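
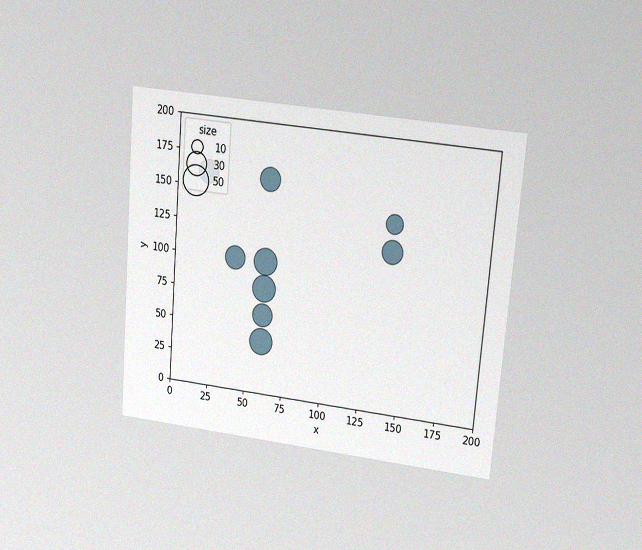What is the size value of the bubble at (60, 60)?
The chart is tilted about 5° clockwise and viewed at a slight angle, with some photo noise. Matching the bubble at (60, 60) against the size legend gives 30.

30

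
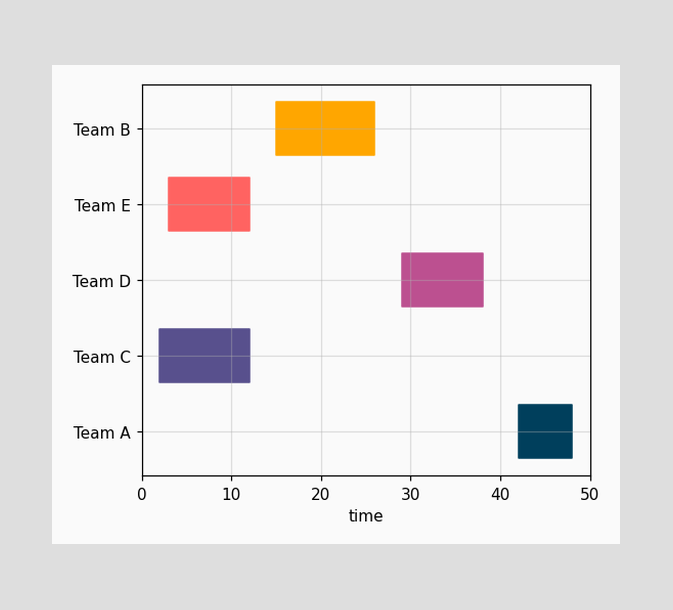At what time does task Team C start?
The Team C bar begins at t=2.

2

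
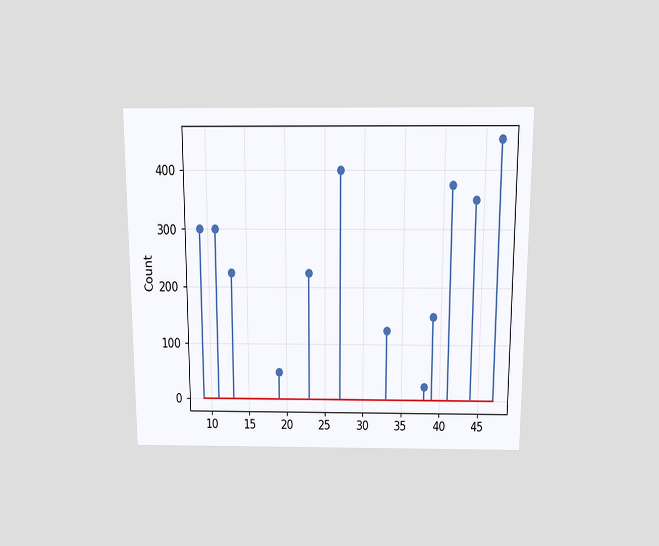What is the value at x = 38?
The chart is viewed slightly from above. The stem at x=38 reaches 25.

25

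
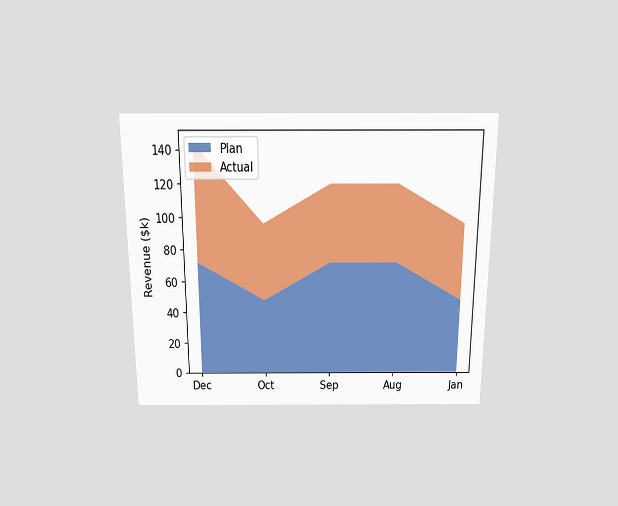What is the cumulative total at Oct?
The chart is viewed slightly from above. The stacked total at Oct reaches $96k.

$96k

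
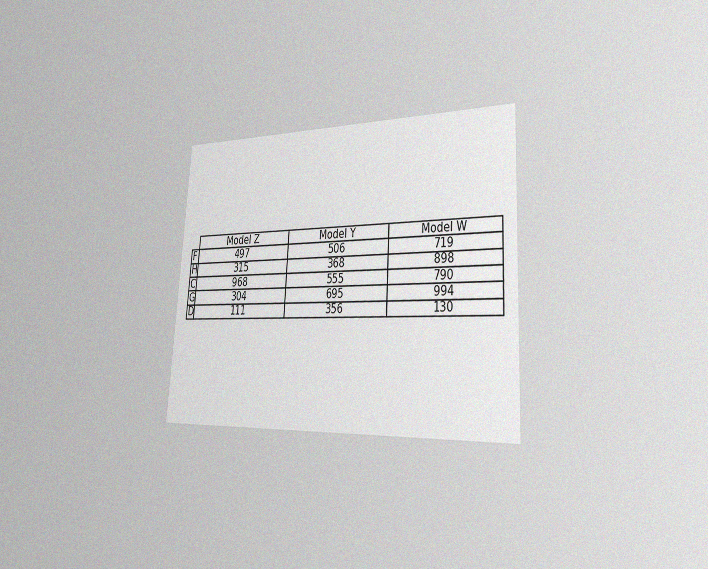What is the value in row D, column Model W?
The chart is tilted about 3° clockwise and viewed slightly from the right, with some photo noise. The (D, Model W) cell reads 130.

130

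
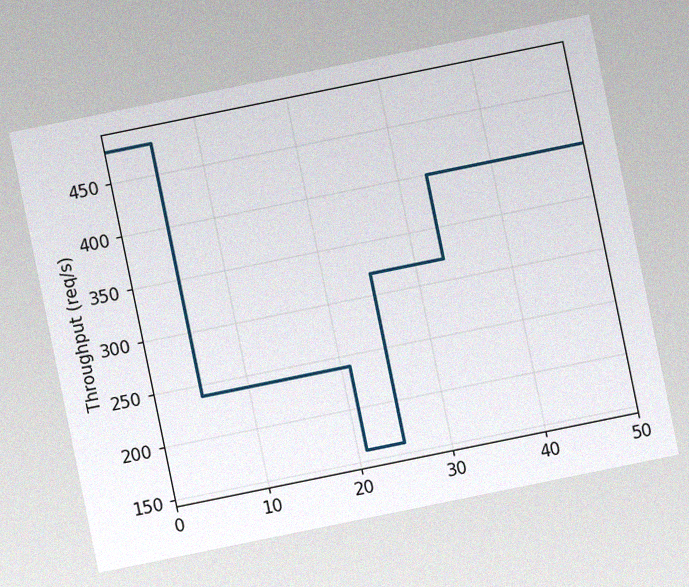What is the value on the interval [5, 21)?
The chart is tilted about 12° counter-clockwise, with some photo noise. On [5, 21) the step sits at 240req/s.

240req/s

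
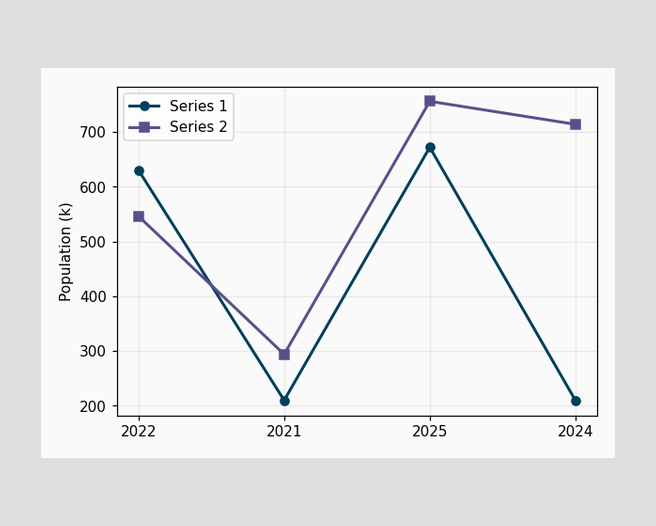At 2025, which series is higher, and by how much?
Series 2, by 84k

At 2025, Series 2 sits above the other line by 84k.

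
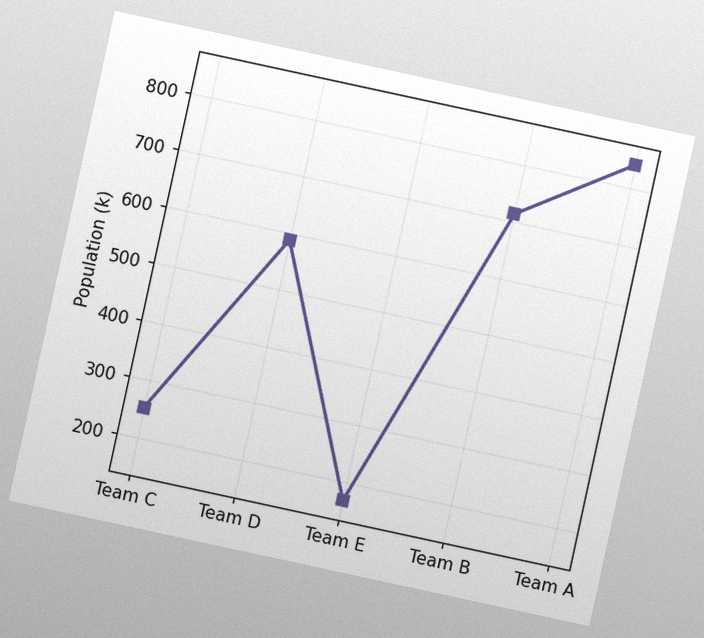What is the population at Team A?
The chart is tilted about 12° clockwise, with some photo noise. At Team A, the line is at 840k.

840k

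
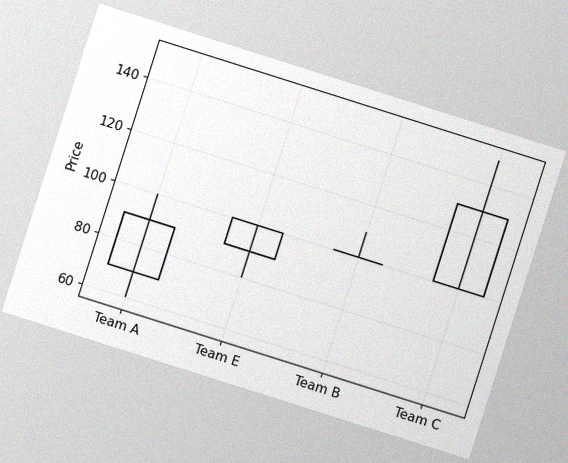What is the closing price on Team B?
100

The chart is tilted about 18° clockwise, with some photo noise. The Team B candle closes at 100.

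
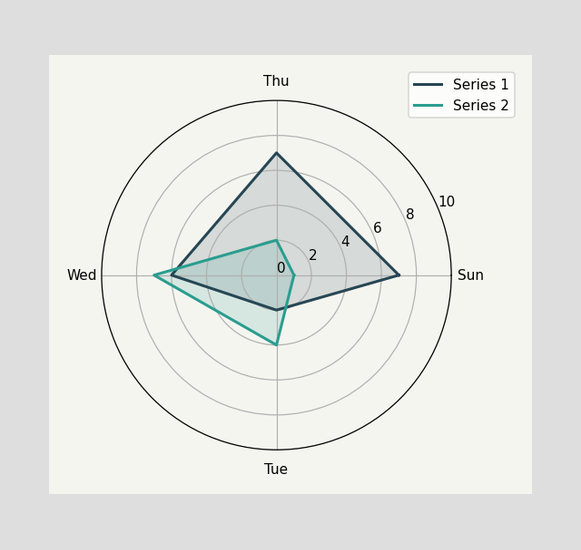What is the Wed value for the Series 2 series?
7

On the Wed axis, Series 2 reaches 7.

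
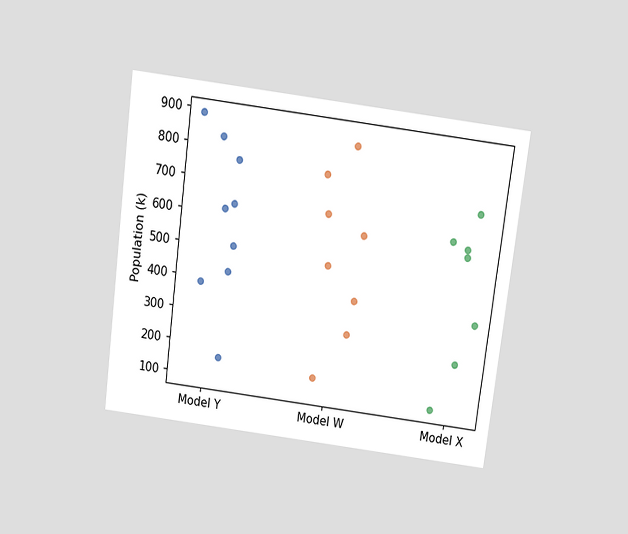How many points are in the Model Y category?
9

The chart is tilted about 7° clockwise and viewed slightly from above. Counting the markers in the Model Y column gives 9.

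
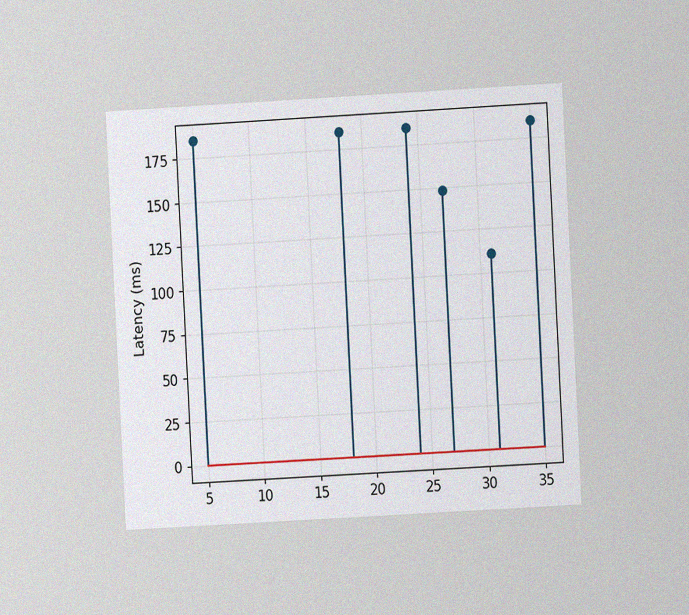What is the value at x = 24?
185ms

The chart is tilted about 3° counter-clockwise and viewed at a slight angle, with some photo noise. The stem at x=24 reaches 185ms.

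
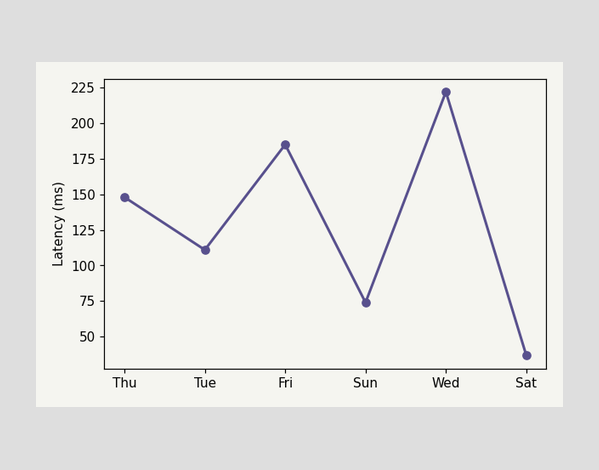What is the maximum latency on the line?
222ms

The highest point is at Wed, and reading across to the y-axis gives 222ms.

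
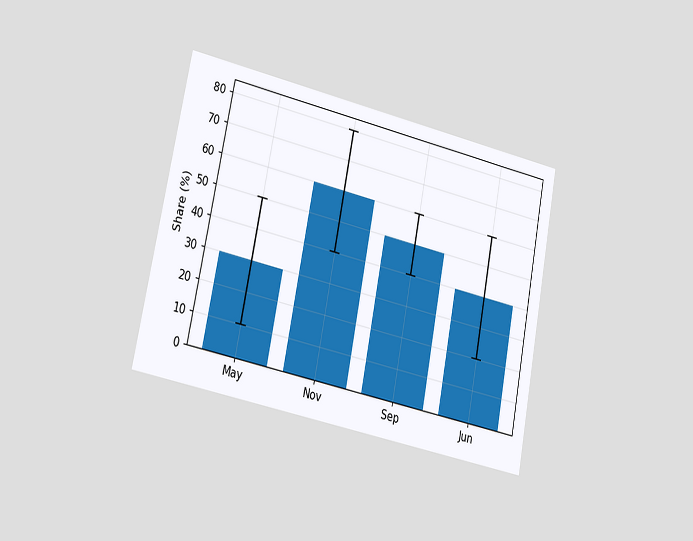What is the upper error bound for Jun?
The chart is tilted about 11° clockwise and viewed slightly from the left. The Jun bar's upper whisker reaches 60%.

60%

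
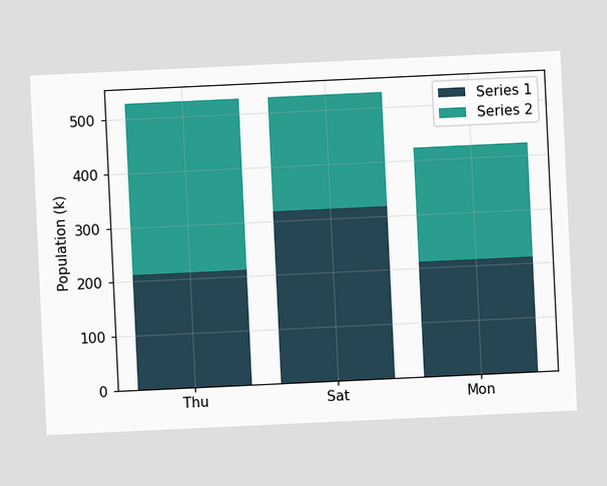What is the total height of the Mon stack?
424k

The chart is tilted about 3° counter-clockwise. The Mon stack's top reaches 424k on the y-axis.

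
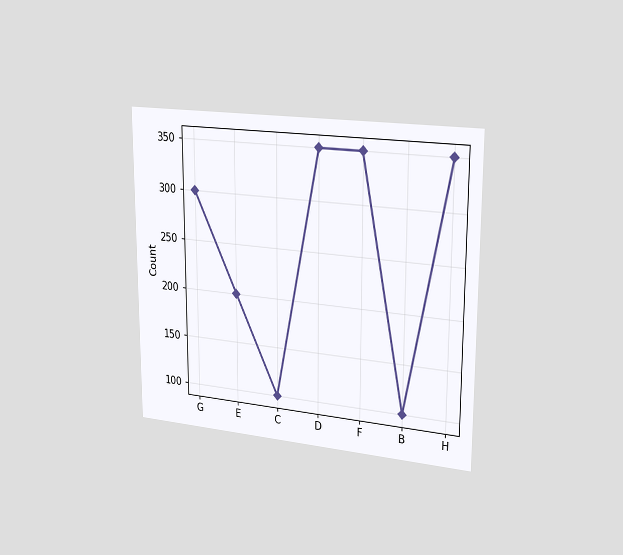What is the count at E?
200

The chart is viewed slightly from the right. At E, the line is at 200.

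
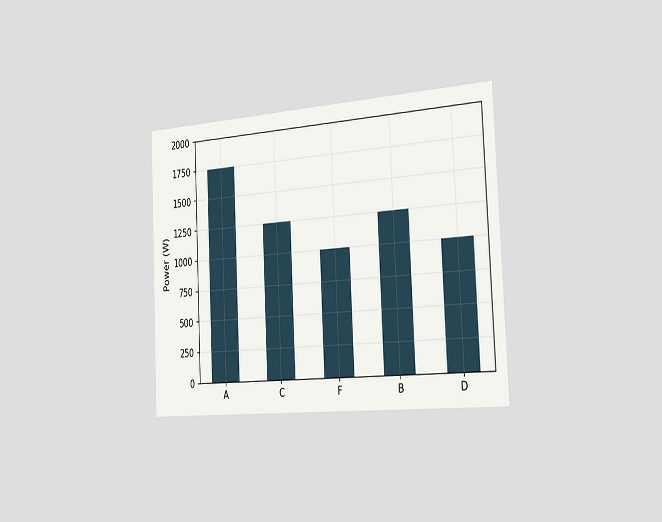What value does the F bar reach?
1000W

The chart is tilted about 3° counter-clockwise and viewed slightly from the right. Reading along the chart's y-axis, the F bar reaches 1000W.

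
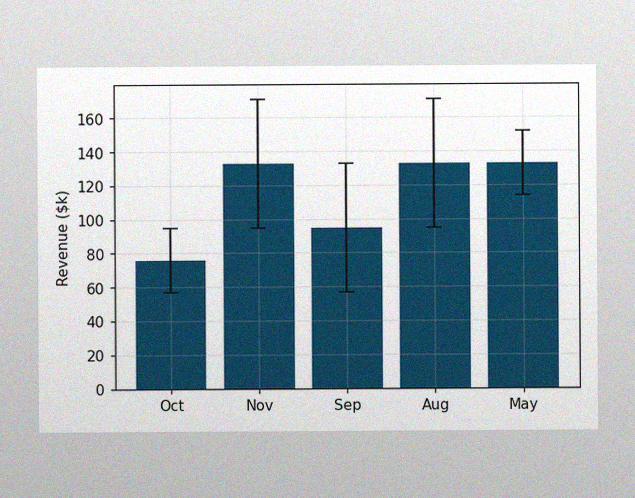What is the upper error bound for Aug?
$171k

The image has some photo noise and uneven lighting. The Aug bar's upper whisker reaches $171k.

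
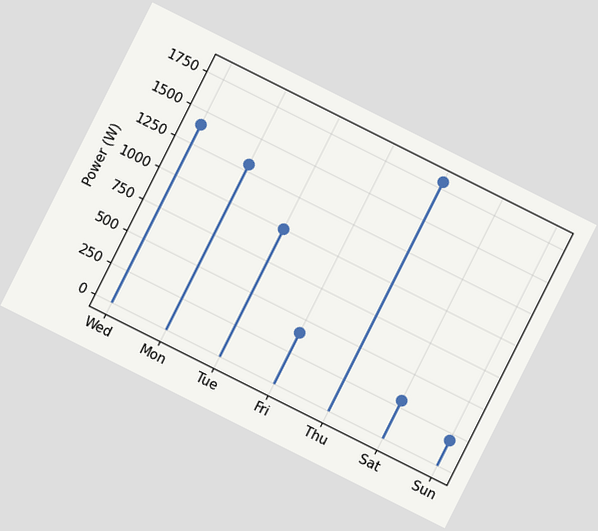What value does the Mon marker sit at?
1300W

The chart is tilted about 27° clockwise. The Mon marker sits at 1300W.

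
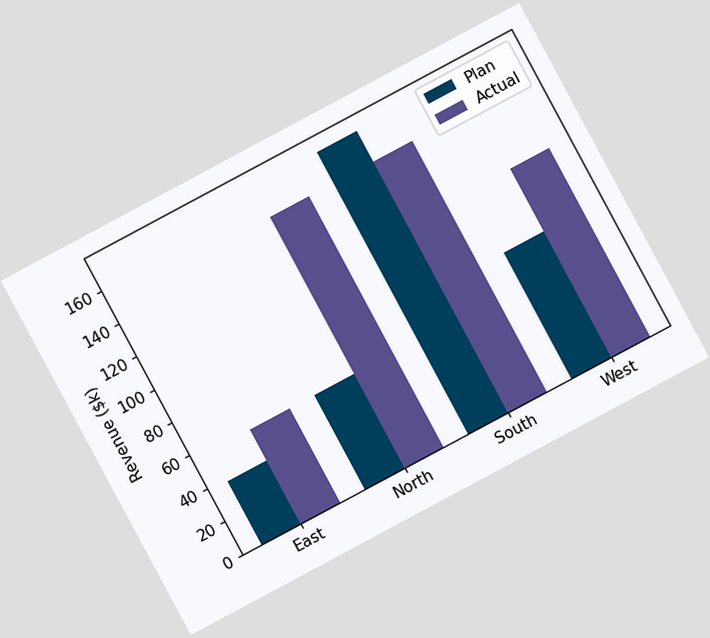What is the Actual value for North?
The chart is tilted about 28° counter-clockwise. The Actual bar at North reaches $152k on the y-axis.

$152k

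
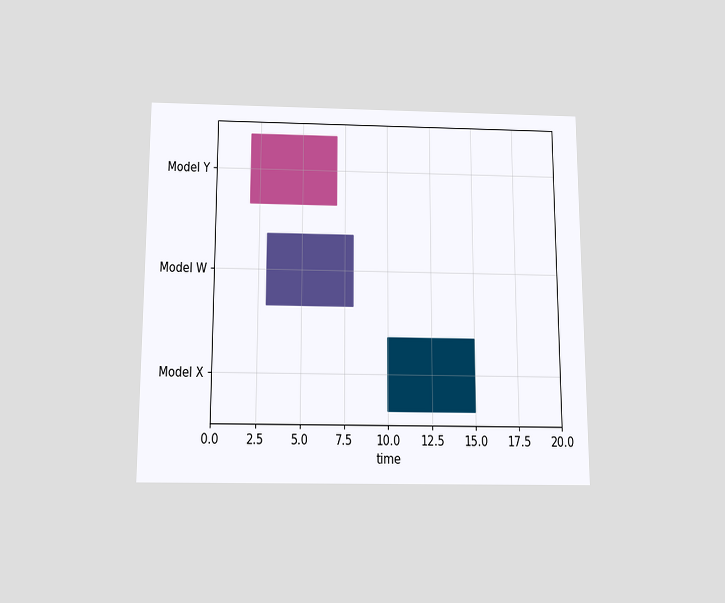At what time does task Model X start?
The chart is viewed slightly from below. The Model X bar begins at t=10.

10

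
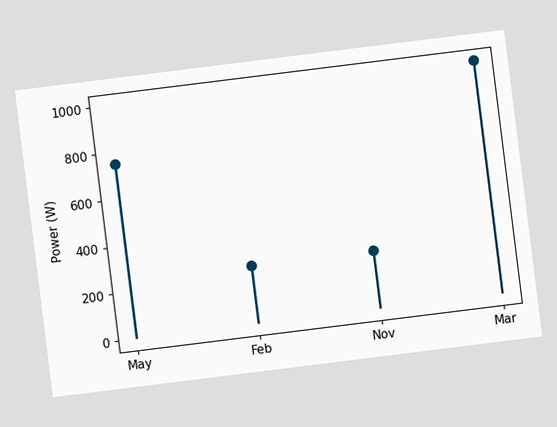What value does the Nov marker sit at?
The chart is tilted about 7° counter-clockwise. The Nov marker sits at 250W.

250W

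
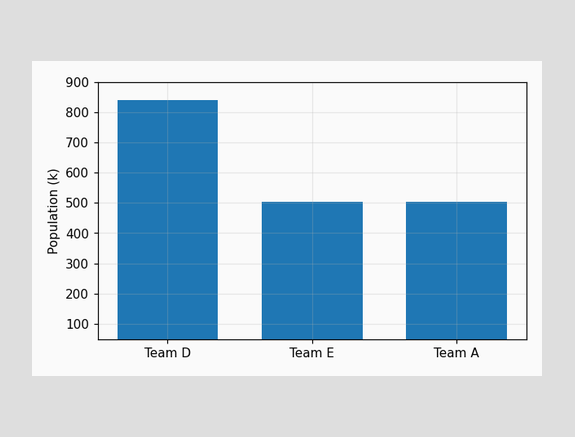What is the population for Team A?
504k

Reading along the chart's y-axis, the Team A bar reaches 504k.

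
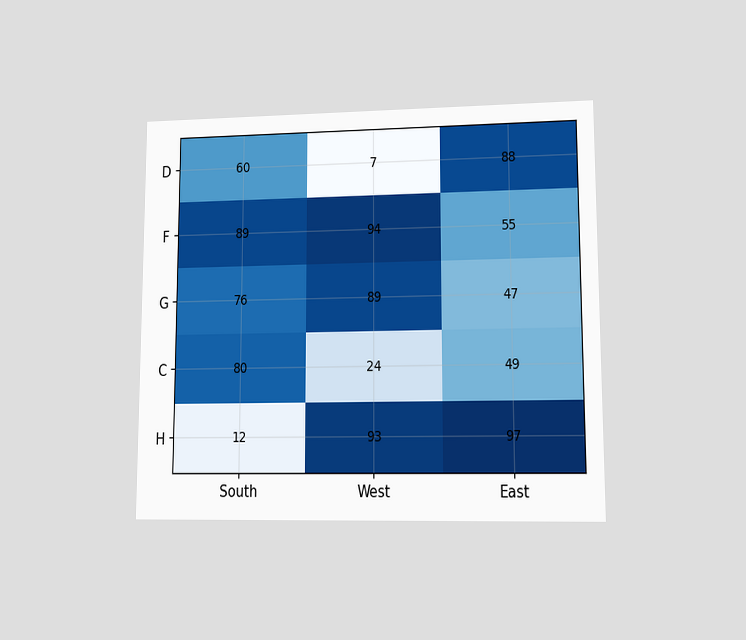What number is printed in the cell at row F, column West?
The chart is viewed at a slight angle. The (F, West) cell reads 94.

94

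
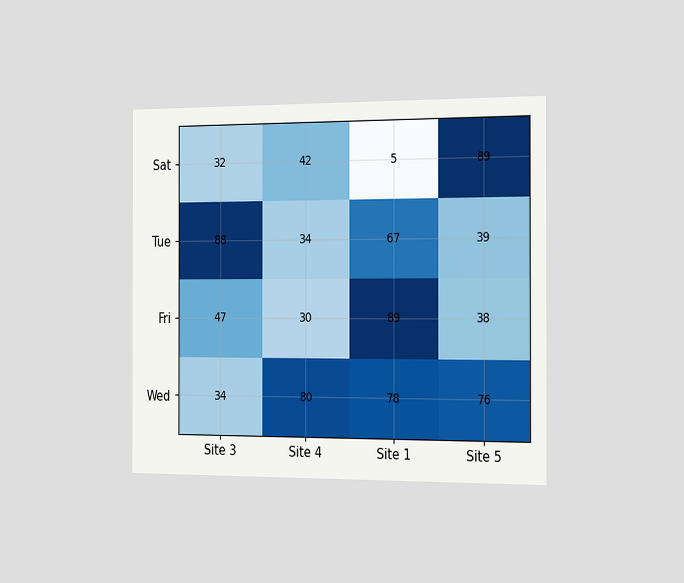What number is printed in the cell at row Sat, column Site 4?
42

The chart is viewed slightly from the right. The (Sat, Site 4) cell reads 42.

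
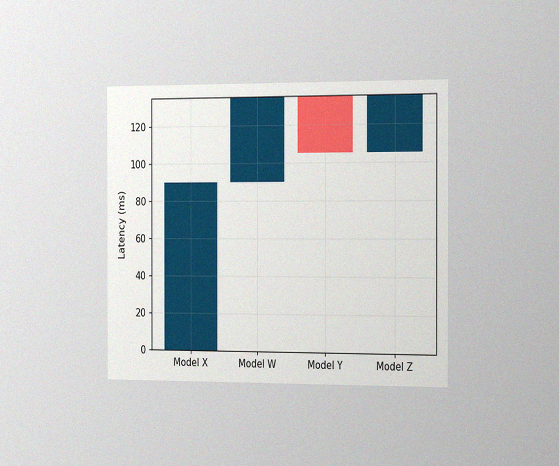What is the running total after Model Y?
The chart is viewed slightly from the right, with some photo noise. After Model Y the running total reaches 105ms.

105ms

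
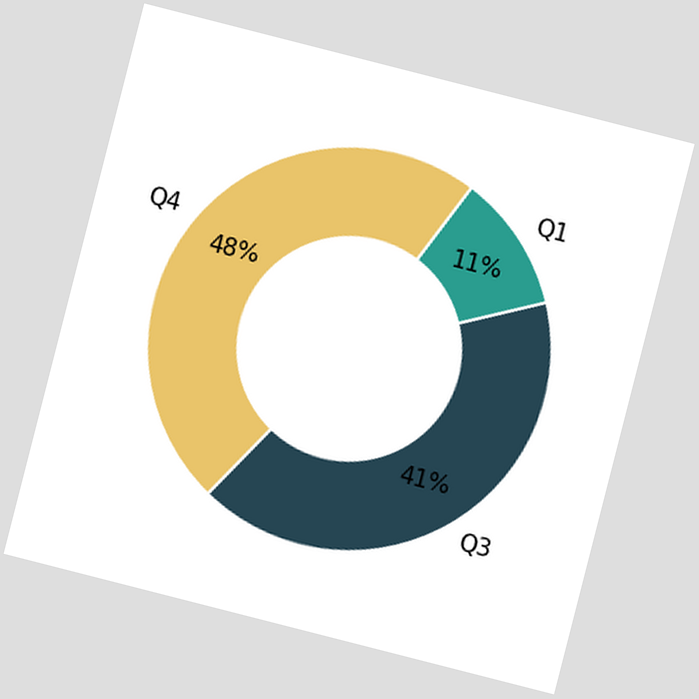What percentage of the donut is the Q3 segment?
41%

The chart is tilted about 14° clockwise. The Q3 segment takes up 41% of the ring.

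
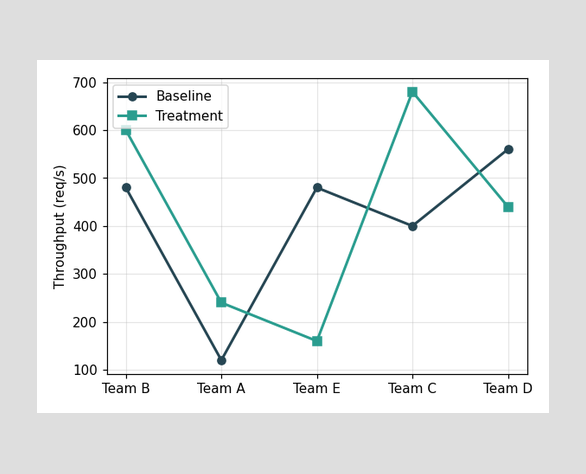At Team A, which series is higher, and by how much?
At Team A, Treatment sits above the other line by 120req/s.

Treatment, by 120req/s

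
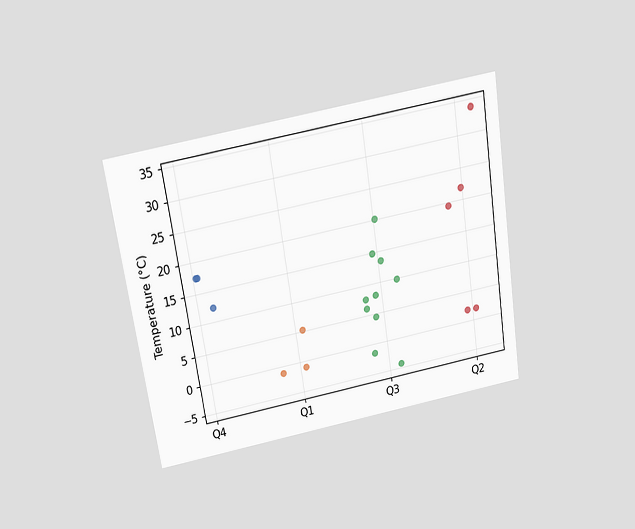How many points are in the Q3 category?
10

The chart is tilted about 9° counter-clockwise and viewed slightly from above. Counting the markers in the Q3 column gives 10.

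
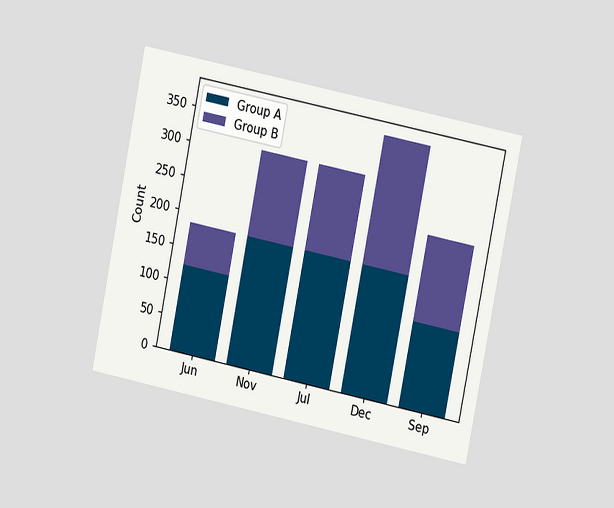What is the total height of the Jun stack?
The chart is tilted about 11° clockwise and viewed at a slight angle. The Jun stack's top reaches 186 on the y-axis.

186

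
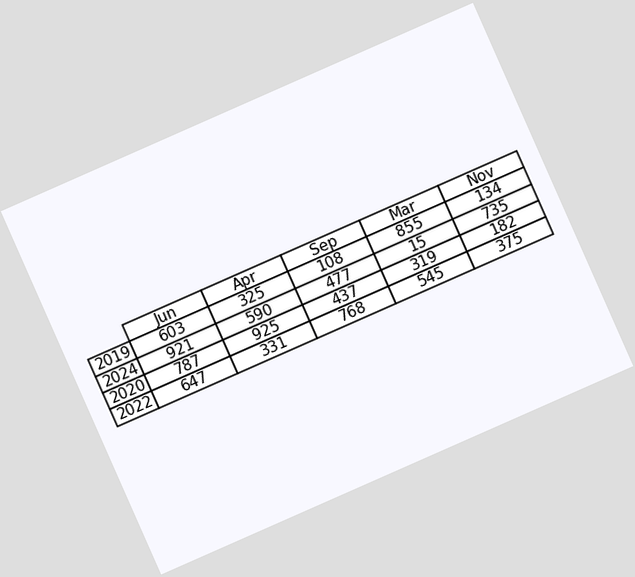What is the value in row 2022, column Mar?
545

The chart is tilted about 24° counter-clockwise. The (2022, Mar) cell reads 545.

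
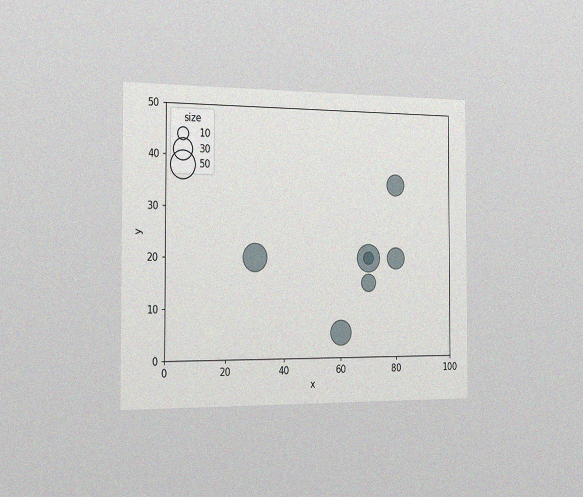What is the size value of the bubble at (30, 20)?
The chart is viewed slightly from the left, with some photo noise. Matching the bubble at (30, 20) against the size legend gives 50.

50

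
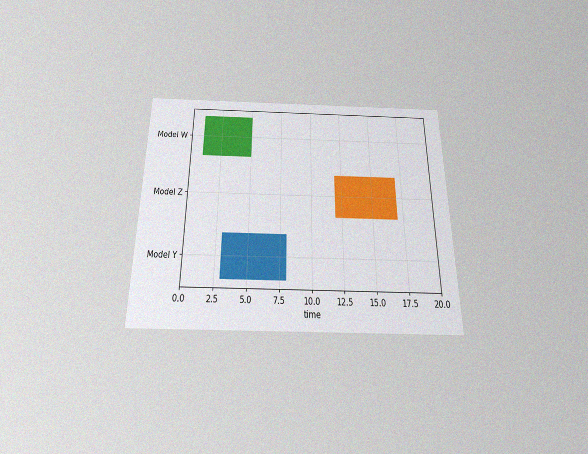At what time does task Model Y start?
The chart is viewed slightly from below, with some photo noise. The Model Y bar begins at t=3.

3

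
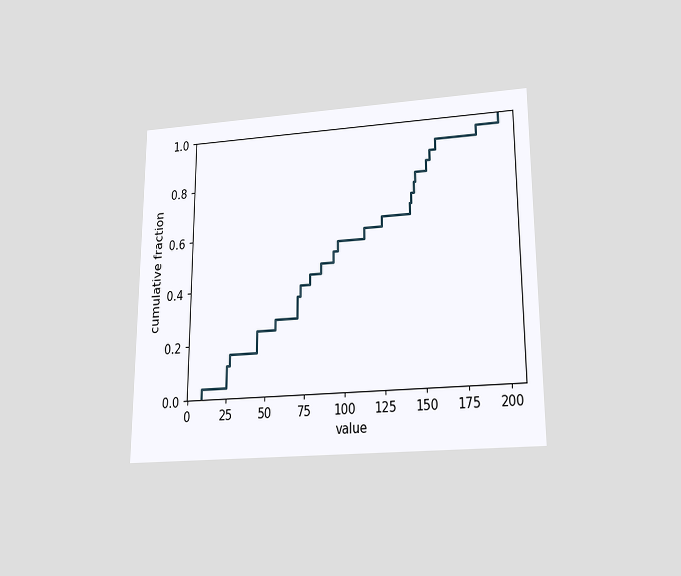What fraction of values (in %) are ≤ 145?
The chart is viewed slightly from below. At x=145 the ECDF step is at 76%.

76%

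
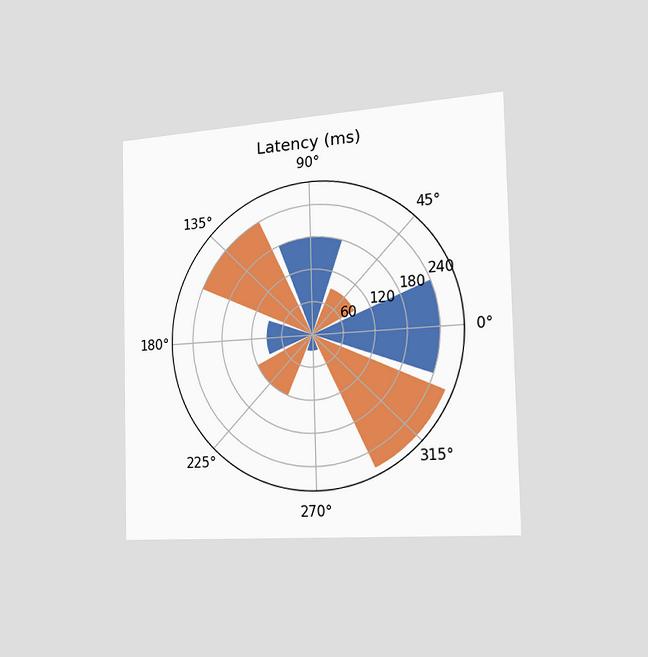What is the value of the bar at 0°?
The chart is viewed slightly from the right. The bar at 0° reaches 240ms on the radial axis.

240ms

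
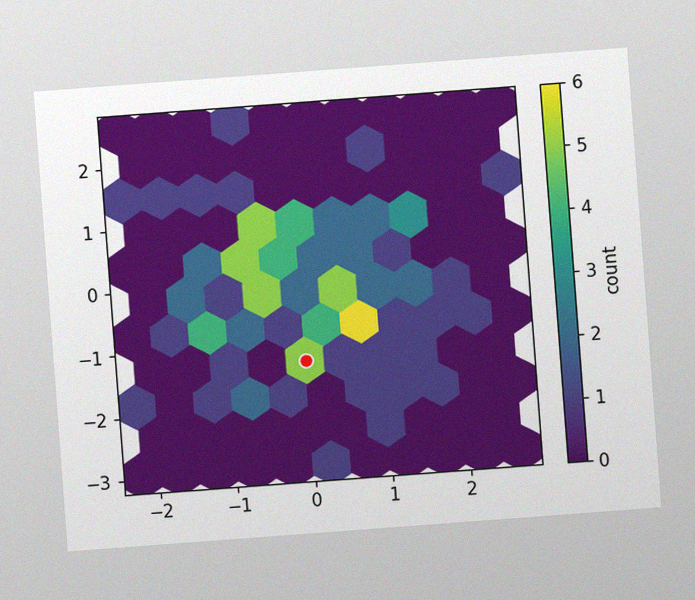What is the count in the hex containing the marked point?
5

The chart is tilted about 4° counter-clockwise, with some photo noise. The marked hex reads 5 on the colorbar.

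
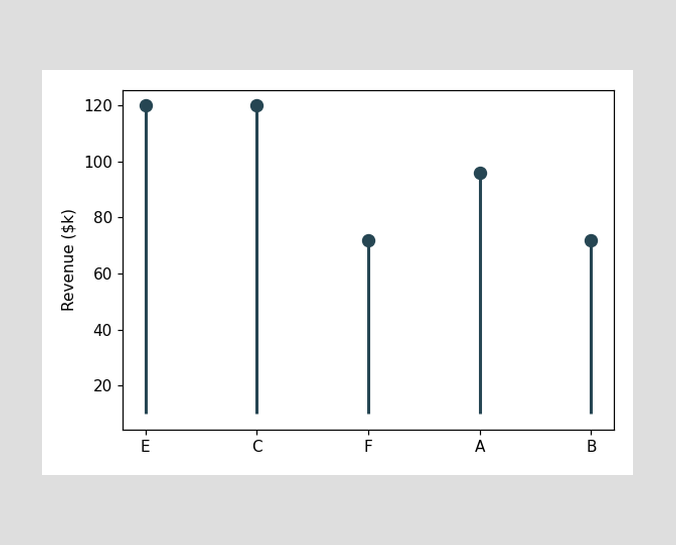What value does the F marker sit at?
The F marker sits at $72k.

$72k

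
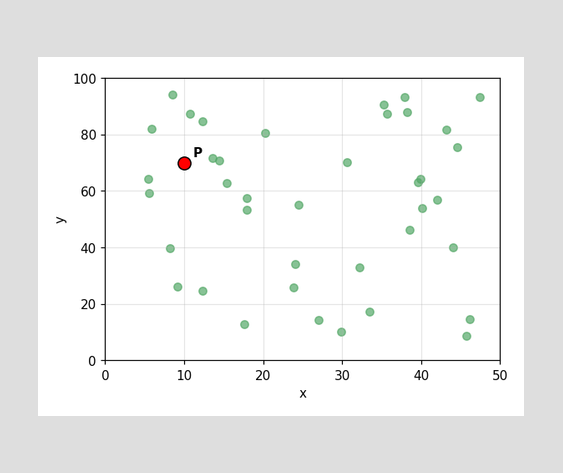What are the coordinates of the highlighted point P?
(10, 70)

Following the gridlines from P to each axis, P sits at (10, 70).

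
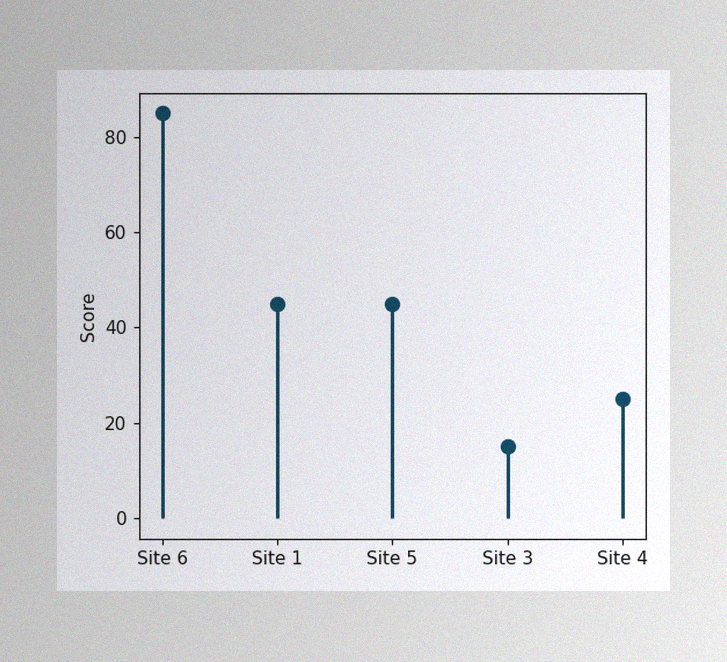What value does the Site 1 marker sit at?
45

The image has some photo noise and uneven lighting. The Site 1 marker sits at 45.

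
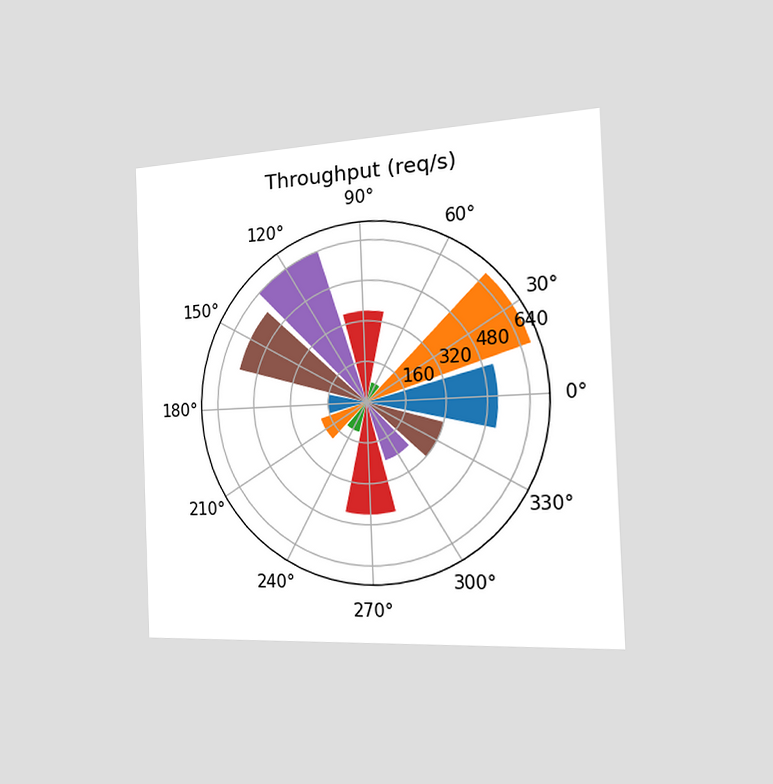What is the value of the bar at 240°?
The chart is tilted about 2° counter-clockwise and viewed slightly from the right. The bar at 240° reaches 120req/s on the radial axis.

120req/s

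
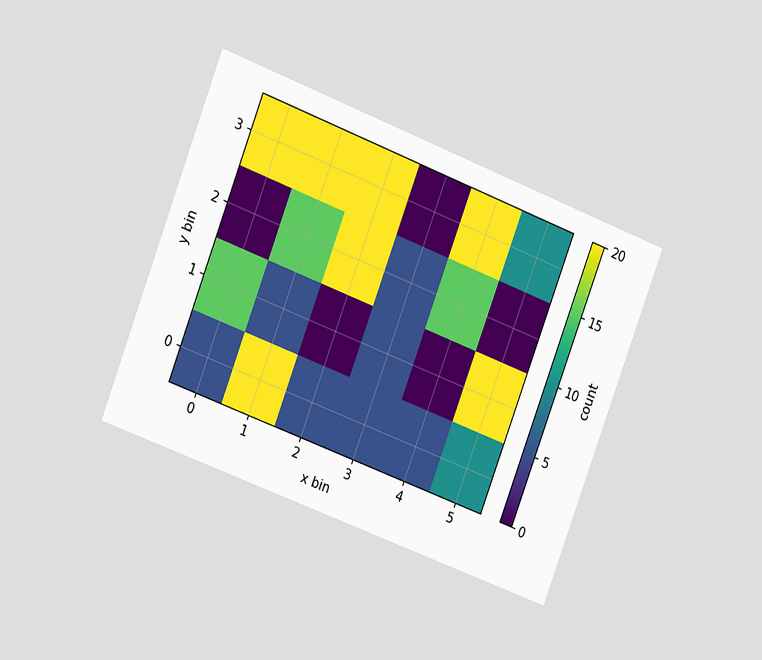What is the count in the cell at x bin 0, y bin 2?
0

The chart is tilted about 21° clockwise and viewed slightly from the left. Matching the cell (0, 2) against the colorbar gives 0.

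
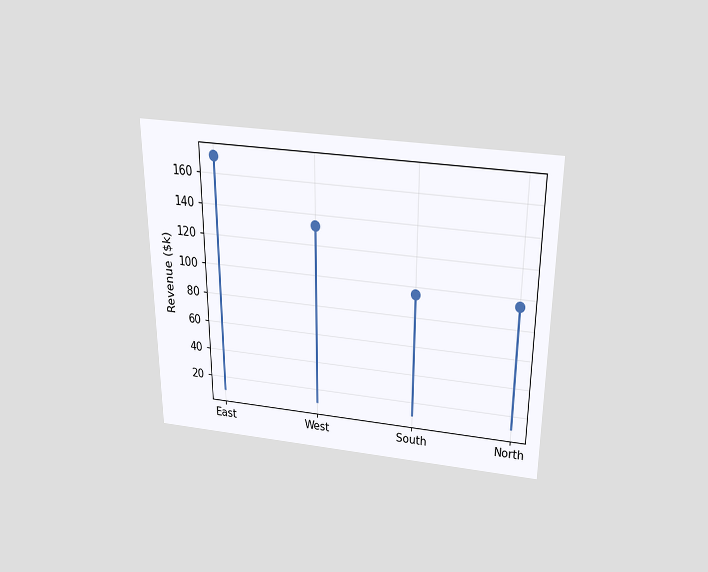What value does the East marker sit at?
The chart is viewed slightly from above. The East marker sits at $171k.

$171k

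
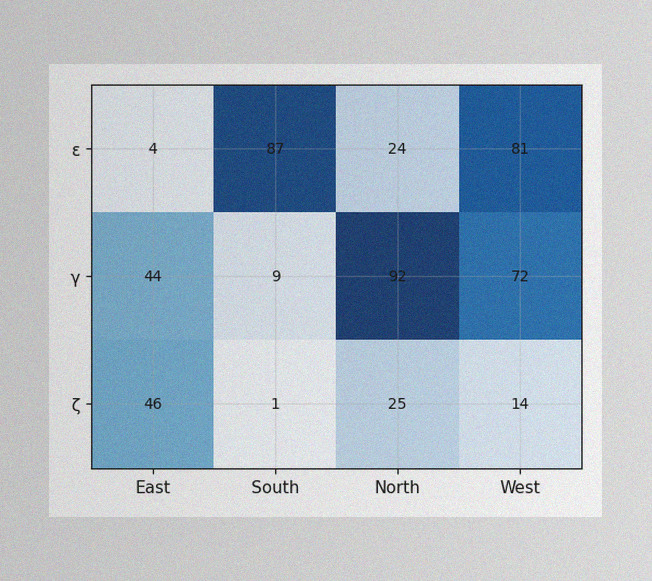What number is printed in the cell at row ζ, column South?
The image has some photo noise and uneven lighting. The (ζ, South) cell reads 1.

1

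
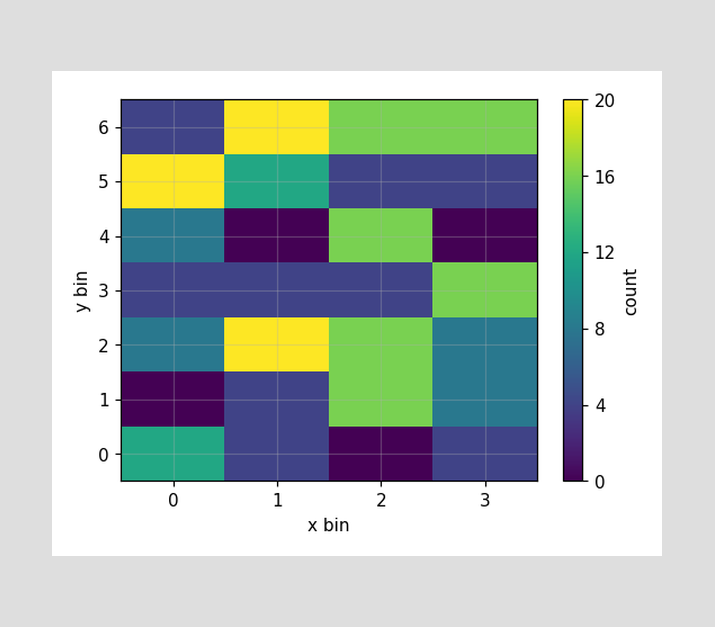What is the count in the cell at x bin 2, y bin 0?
0

Matching the cell (2, 0) against the colorbar gives 0.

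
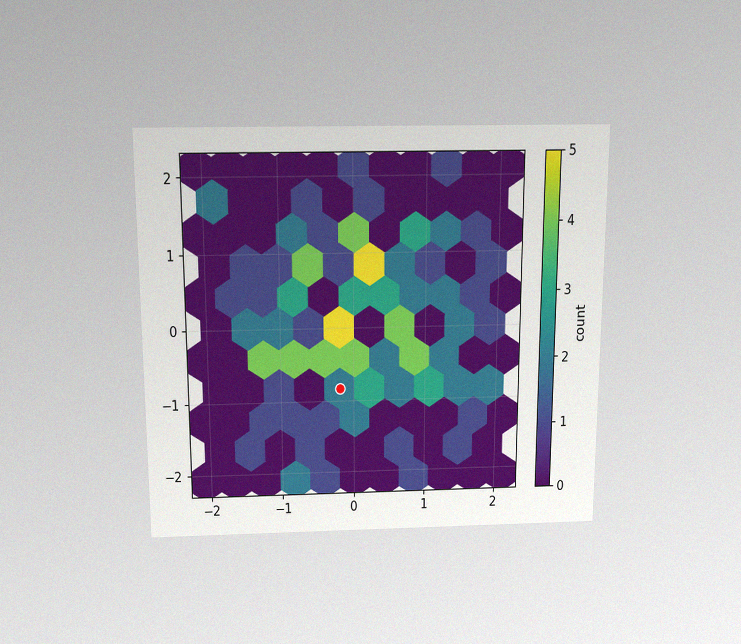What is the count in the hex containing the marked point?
2

The chart is viewed slightly from above, with some photo noise. The marked hex reads 2 on the colorbar.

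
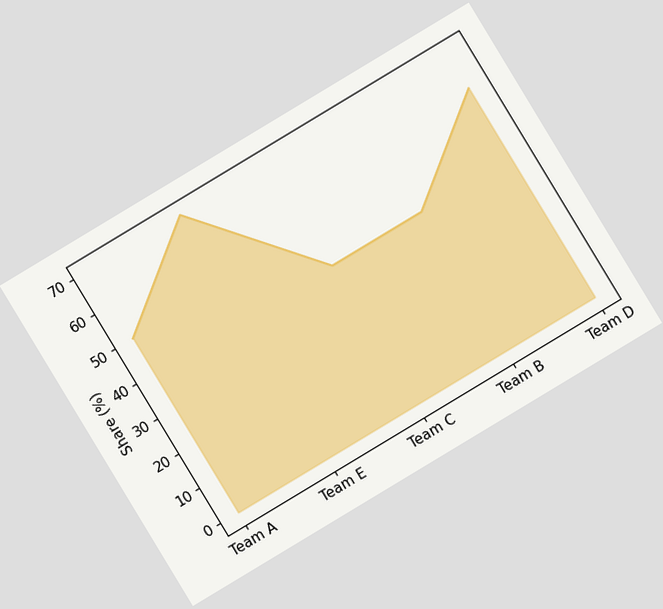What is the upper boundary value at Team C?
40%

The chart is tilted about 31° counter-clockwise. At Team C the upper boundary is at 40%.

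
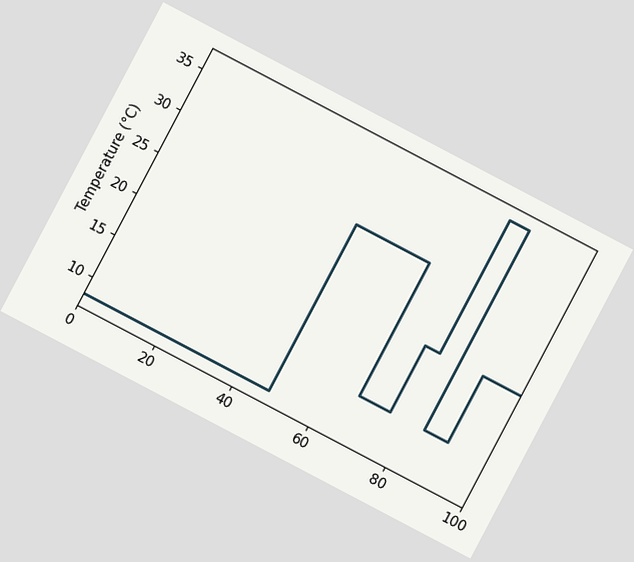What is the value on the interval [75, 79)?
20°C

The chart is tilted about 28° clockwise. On [75, 79) the step sits at 20°C.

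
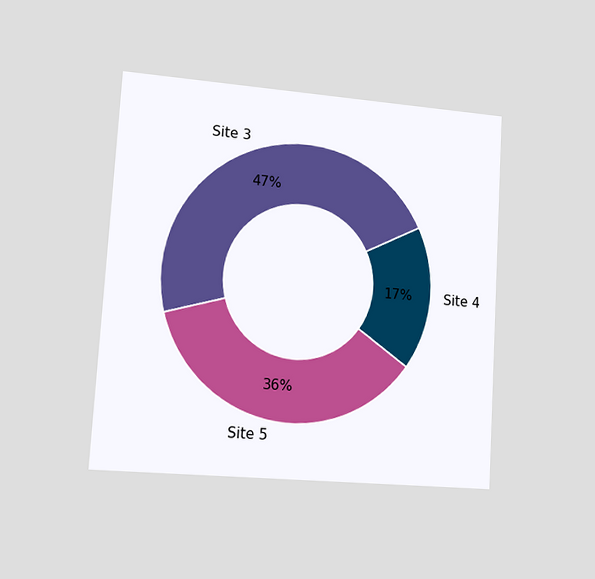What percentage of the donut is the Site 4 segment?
The chart is tilted about 3° clockwise and viewed slightly from the left. The Site 4 segment takes up 17% of the ring.

17%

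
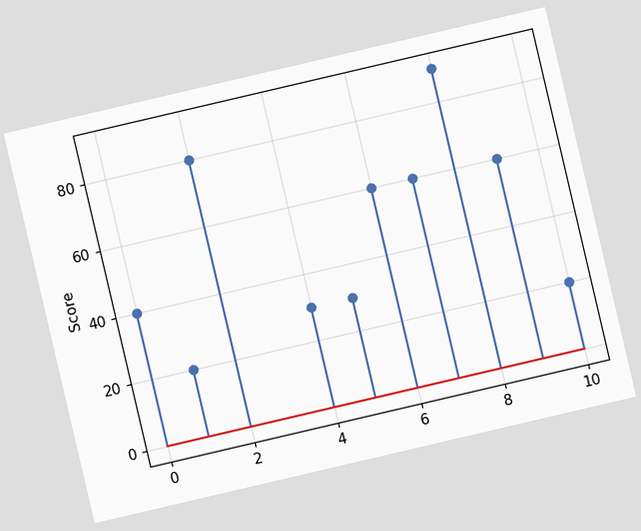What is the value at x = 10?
The chart is tilted about 13° counter-clockwise. The stem at x=10 reaches 20.

20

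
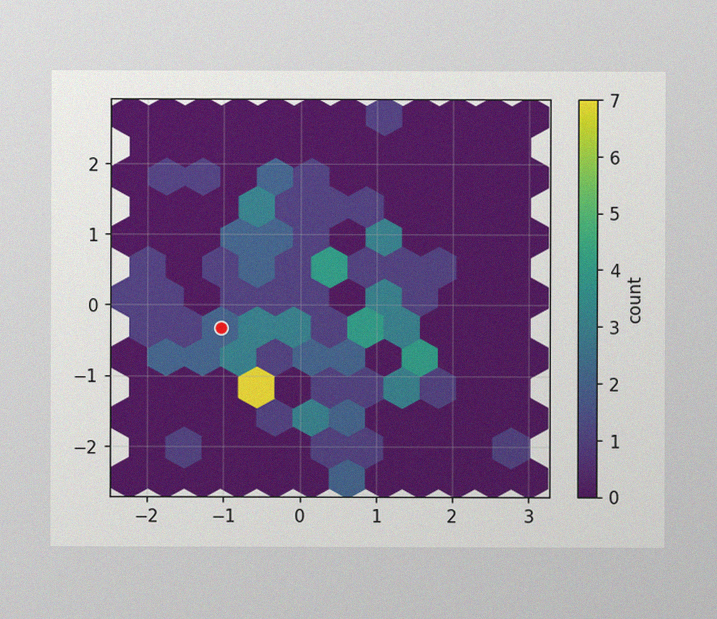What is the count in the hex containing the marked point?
2

The image has some photo noise and uneven lighting. The marked hex reads 2 on the colorbar.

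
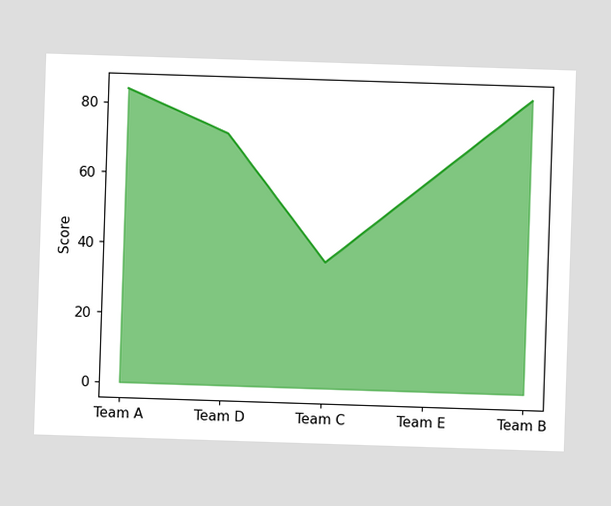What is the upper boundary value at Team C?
At Team C the upper boundary is at 36.

36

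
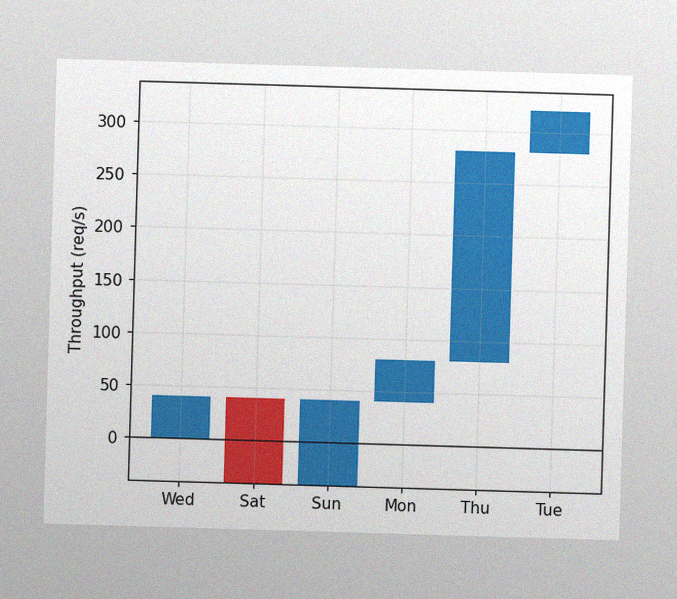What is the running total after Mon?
80req/s

The image has some photo noise and uneven lighting. After Mon the running total reaches 80req/s.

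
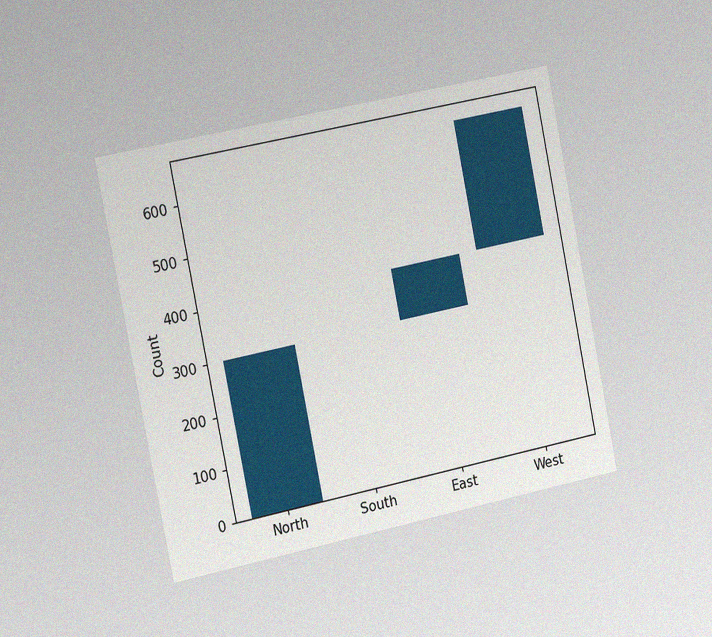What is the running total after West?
650

The chart is tilted about 11° counter-clockwise and viewed slightly from the left, with some photo noise. After West the running total reaches 650.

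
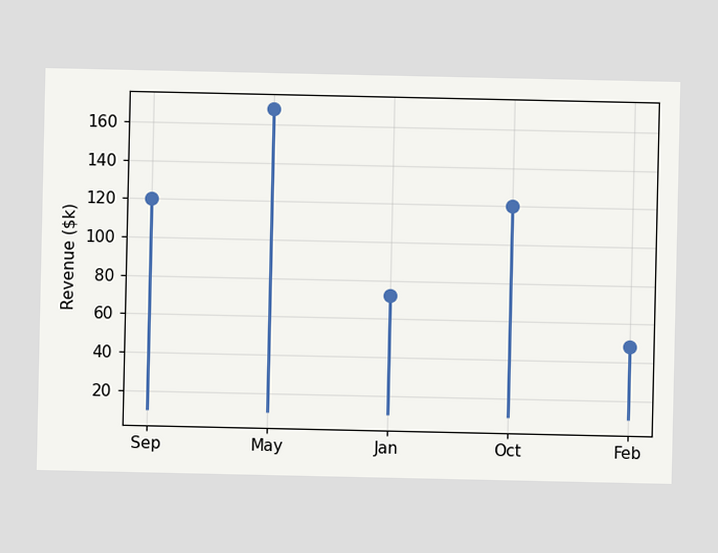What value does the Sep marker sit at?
$120k

The Sep marker sits at $120k.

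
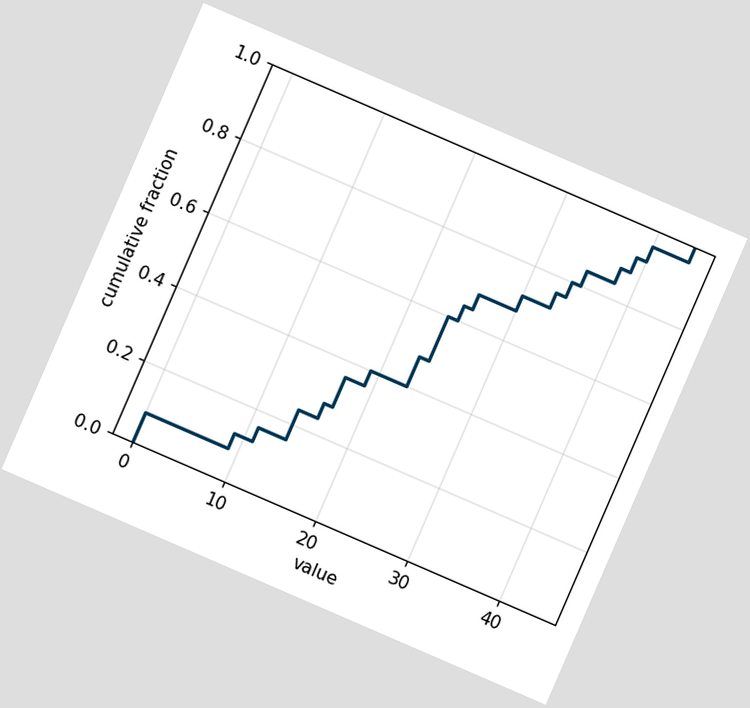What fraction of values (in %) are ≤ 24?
The chart is tilted about 23° clockwise. At x=24 the ECDF step is at 60%.

60%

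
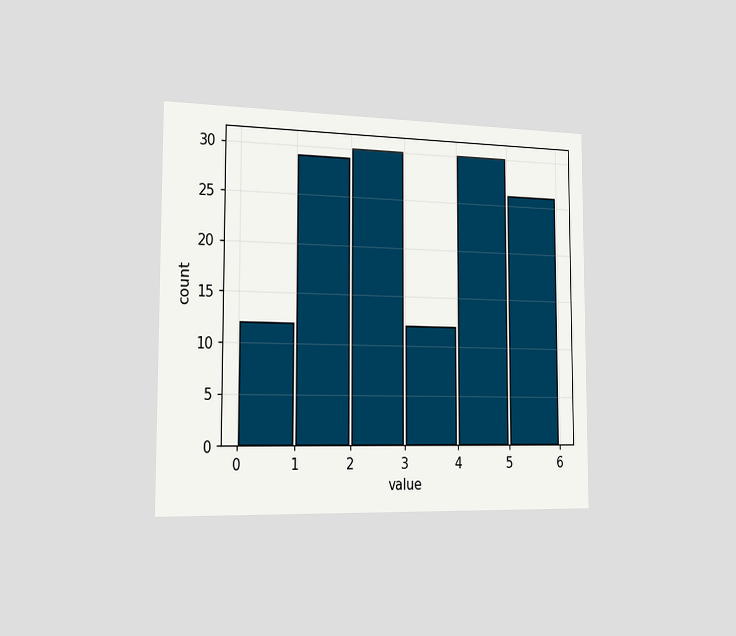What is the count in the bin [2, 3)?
The chart is viewed slightly from the left. The [2, 3) bin has height 30.

30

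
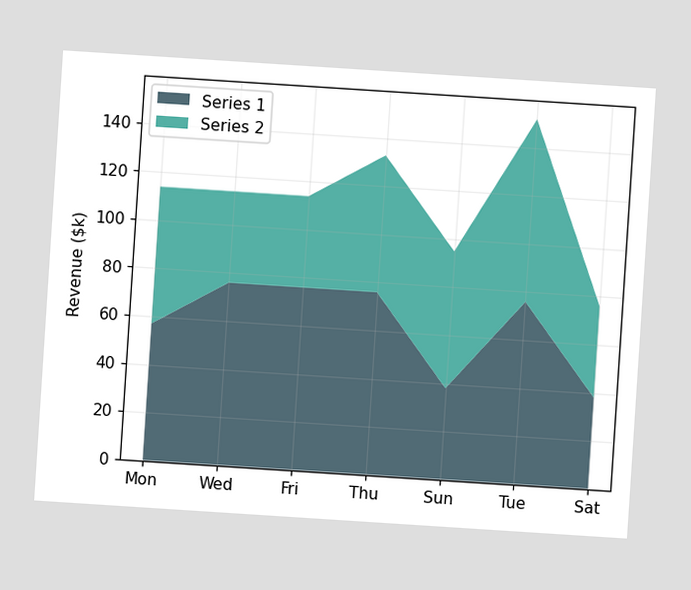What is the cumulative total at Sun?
The chart is tilted about 4° clockwise. The stacked total at Sun reaches $95k.

$95k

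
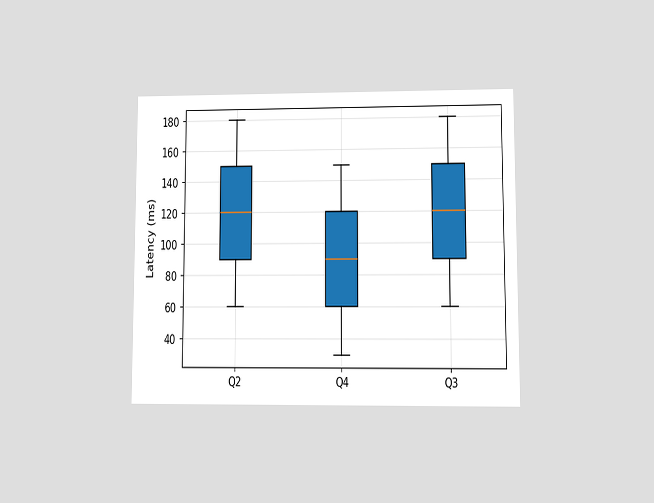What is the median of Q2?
120ms

The chart is viewed at a slight angle. The median line in the Q2 box sits at 120ms.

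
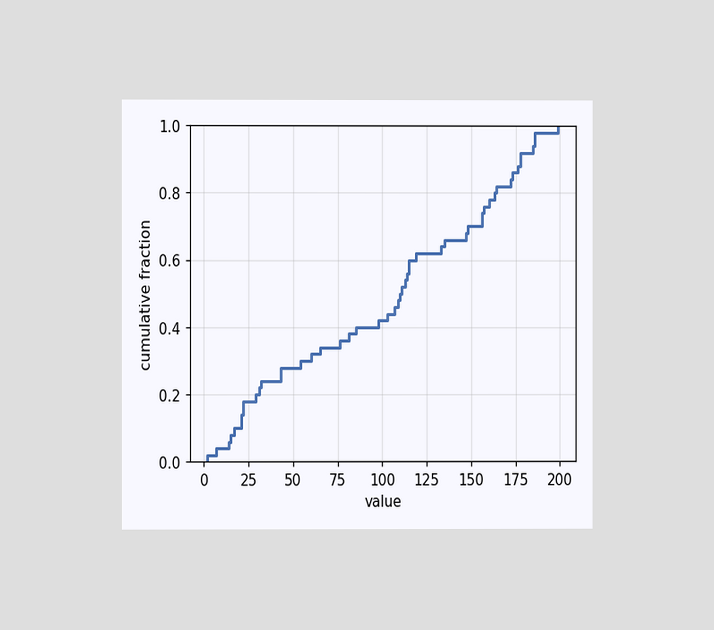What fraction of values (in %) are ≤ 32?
24%

The chart is viewed at a slight angle. At x=32 the ECDF step is at 24%.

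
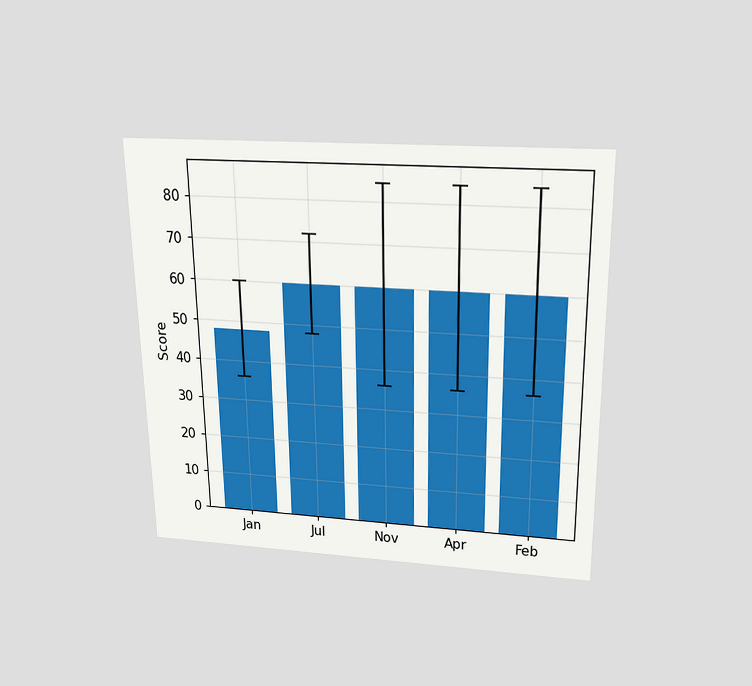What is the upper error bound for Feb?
The chart is viewed slightly from above. The Feb bar's upper whisker reaches 84.

84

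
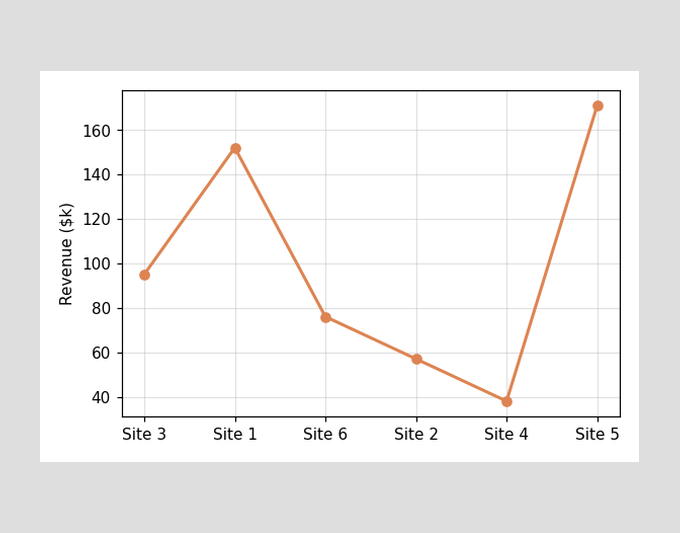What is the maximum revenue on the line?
The highest point is at Site 5, and reading across to the y-axis gives $171k.

$171k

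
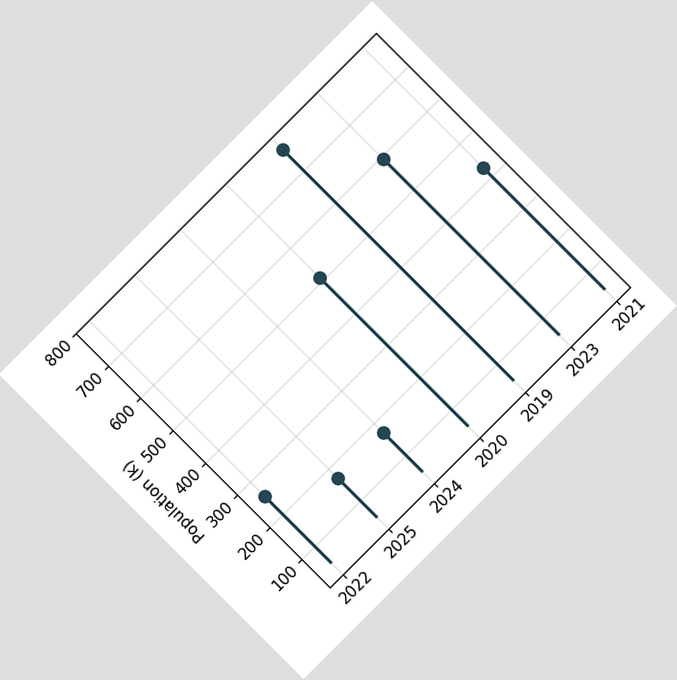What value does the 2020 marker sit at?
The chart is tilted about 45° counter-clockwise. The 2020 marker sits at 510k.

510k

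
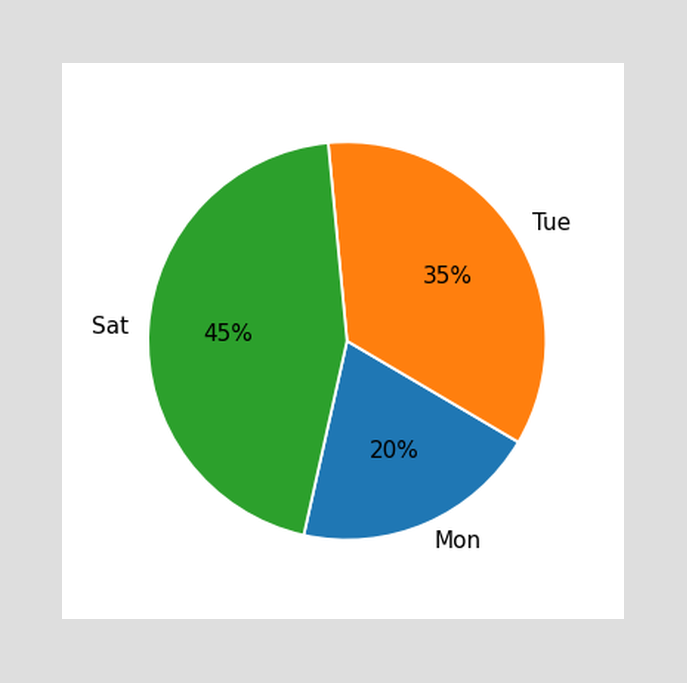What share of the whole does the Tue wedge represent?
35%

The Tue slice takes up 35% of the pie.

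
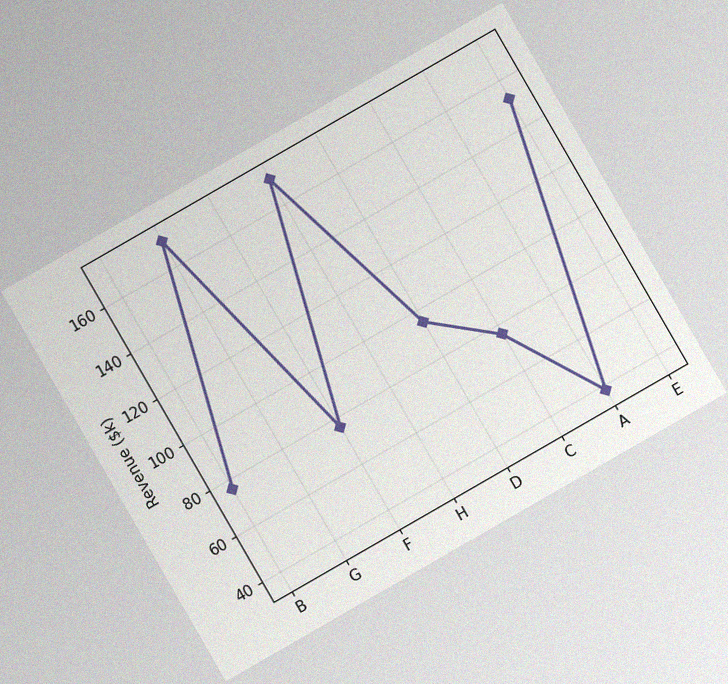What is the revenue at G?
The chart is tilted about 30° counter-clockwise, with some photo noise. At G, the line is at $171k.

$171k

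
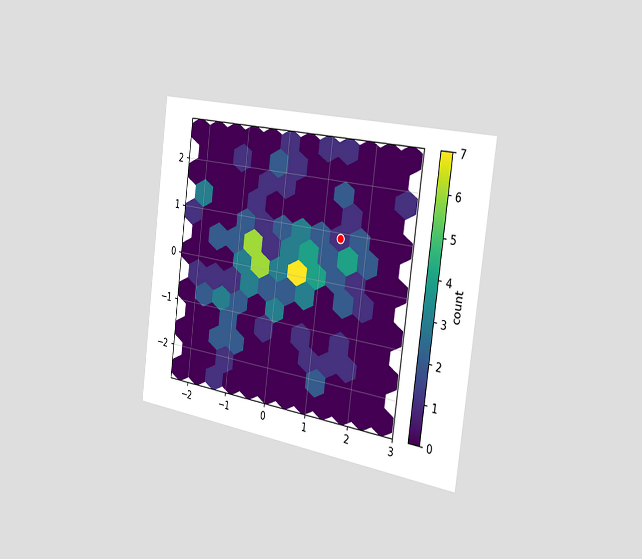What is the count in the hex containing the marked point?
The chart is tilted about 7° clockwise and viewed slightly from the right. The marked hex reads 1 on the colorbar.

1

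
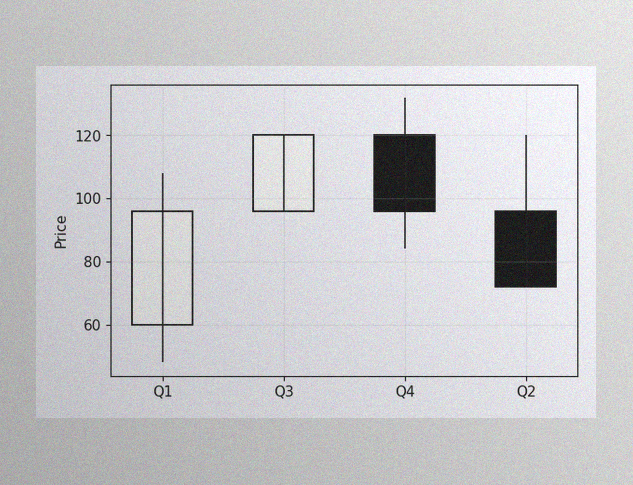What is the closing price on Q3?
The image has some photo noise and uneven lighting. The Q3 candle closes at 120.

120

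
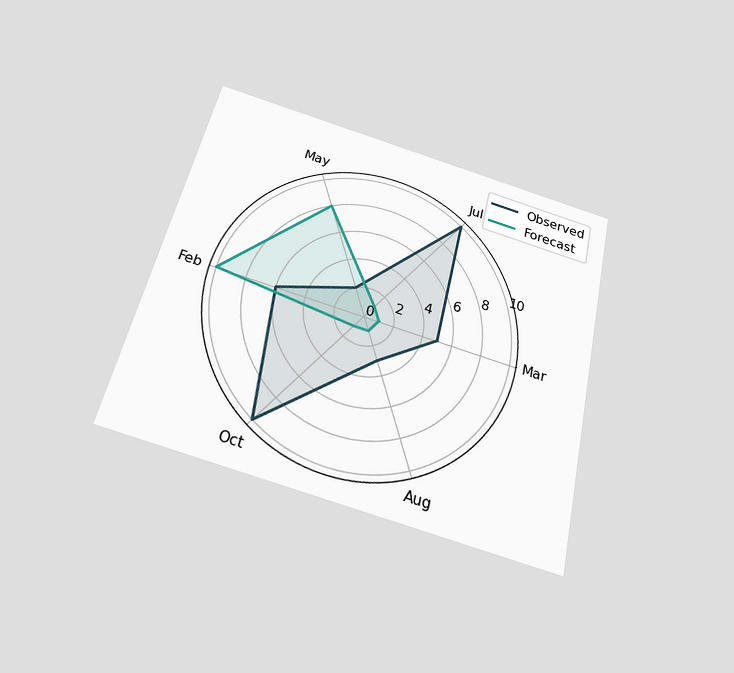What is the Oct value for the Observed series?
10

The chart is tilted about 13° clockwise and viewed slightly from below. On the Oct axis, Observed reaches 10.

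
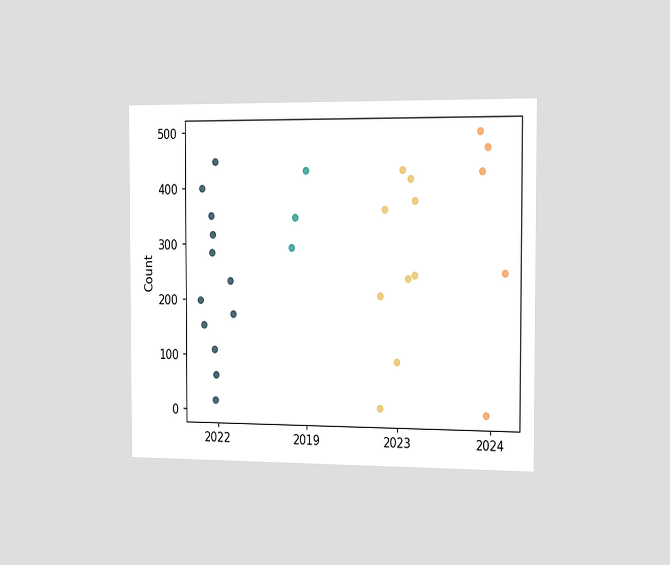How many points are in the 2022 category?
12

The chart is viewed slightly from the right. Counting the markers in the 2022 column gives 12.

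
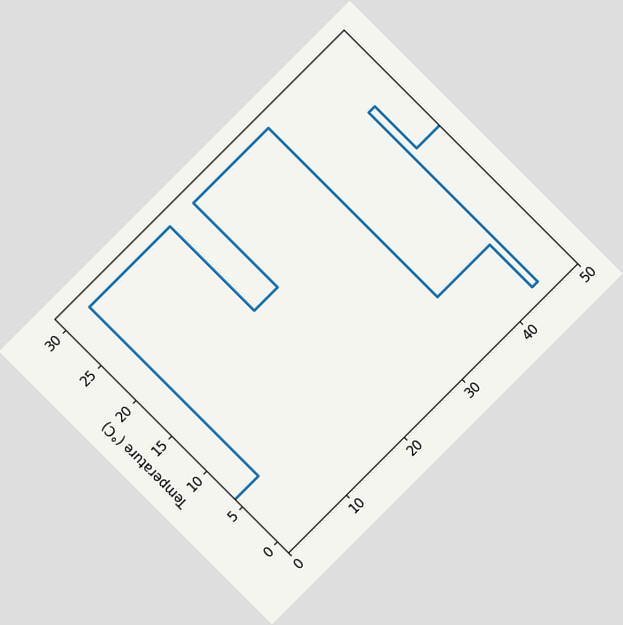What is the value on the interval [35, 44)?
The chart is tilted about 45° counter-clockwise. On [35, 44) the step sits at 6°C.

6°C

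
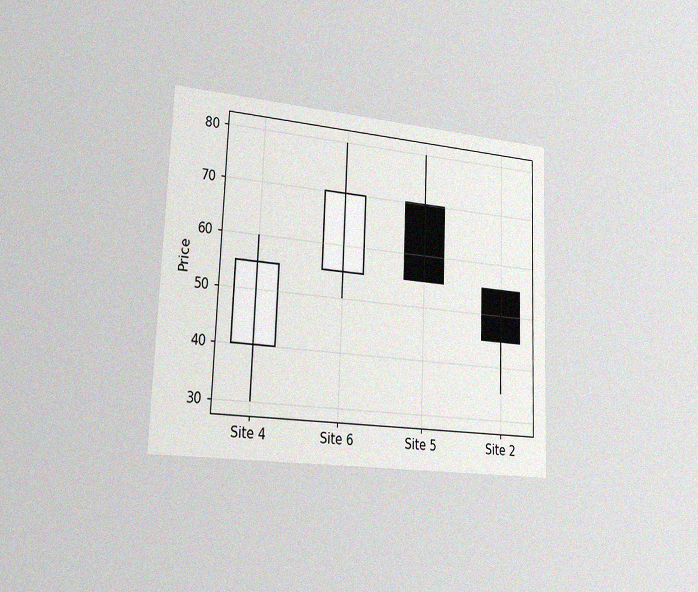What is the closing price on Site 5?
The chart is tilted about 2° clockwise and viewed slightly from the left, with some photo noise. The Site 5 candle closes at 55.

55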